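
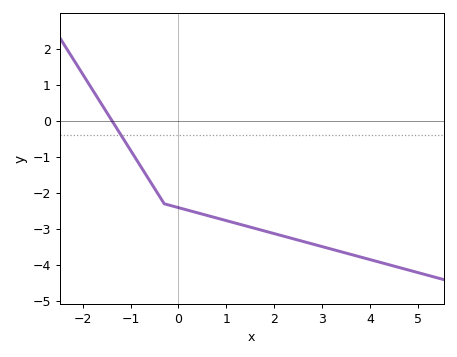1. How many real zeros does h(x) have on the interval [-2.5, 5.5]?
1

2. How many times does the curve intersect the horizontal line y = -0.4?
1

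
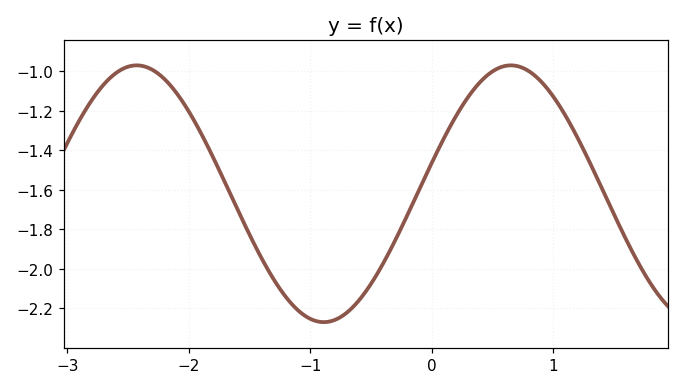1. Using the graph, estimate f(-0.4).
-1.98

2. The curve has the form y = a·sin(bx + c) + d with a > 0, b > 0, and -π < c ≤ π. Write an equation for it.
y = 0.65sin(2x + 0.24) - 1.62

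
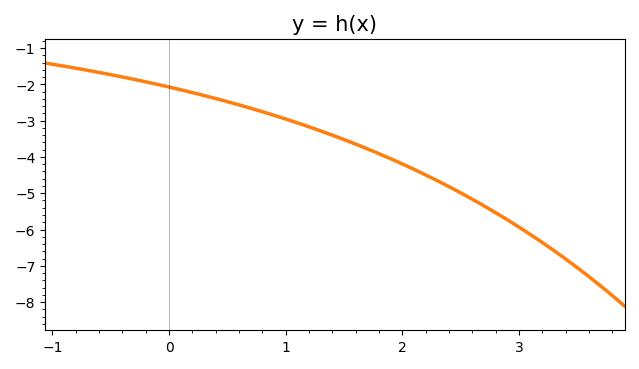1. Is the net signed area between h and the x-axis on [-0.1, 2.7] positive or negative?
negative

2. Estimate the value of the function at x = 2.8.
-5.5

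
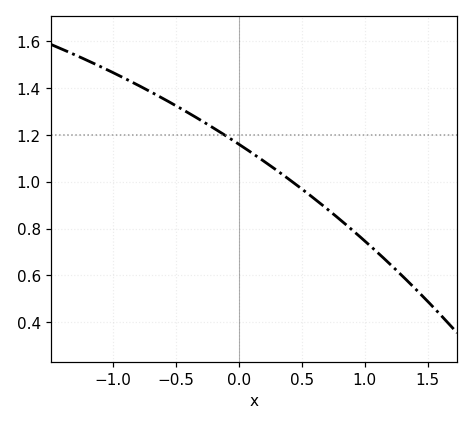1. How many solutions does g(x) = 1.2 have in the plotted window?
1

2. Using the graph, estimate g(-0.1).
1.19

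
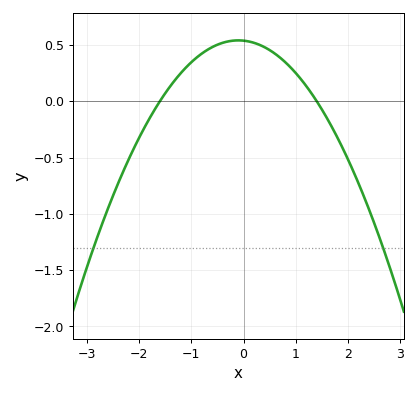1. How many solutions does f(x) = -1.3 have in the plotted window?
2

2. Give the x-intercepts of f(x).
-1.6, 1.4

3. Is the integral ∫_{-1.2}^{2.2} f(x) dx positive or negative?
positive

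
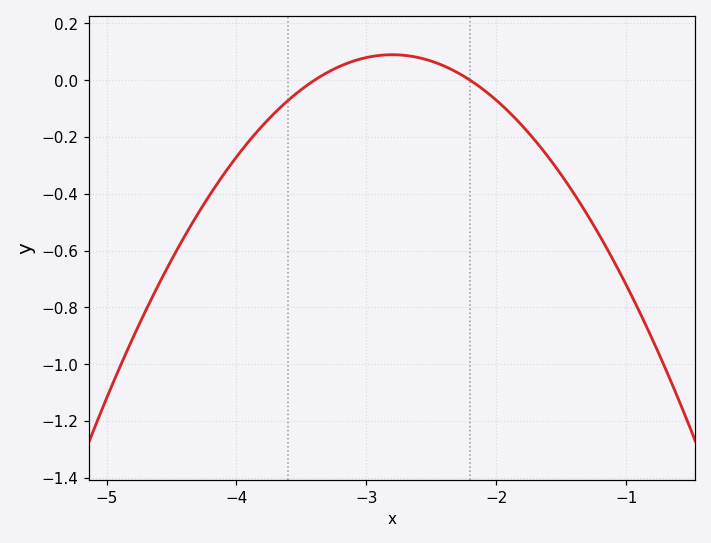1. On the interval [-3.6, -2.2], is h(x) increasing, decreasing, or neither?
neither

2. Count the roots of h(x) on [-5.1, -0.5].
2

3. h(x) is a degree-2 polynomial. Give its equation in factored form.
y = -0.25(x + 3.4)(x + 2.2)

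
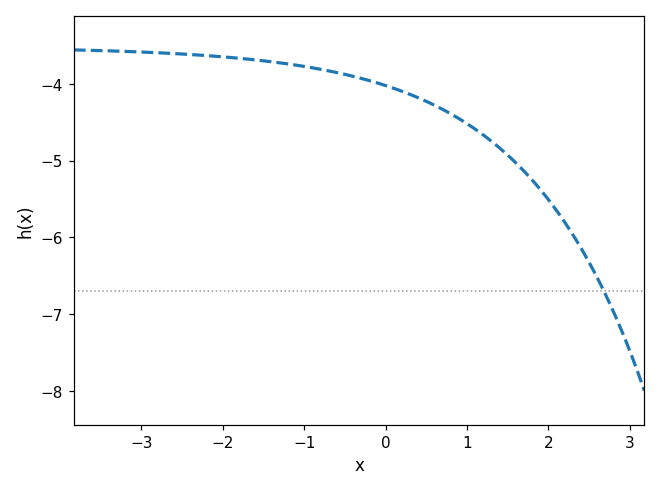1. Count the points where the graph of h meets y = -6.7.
1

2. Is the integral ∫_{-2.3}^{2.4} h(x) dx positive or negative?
negative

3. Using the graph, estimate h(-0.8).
-3.8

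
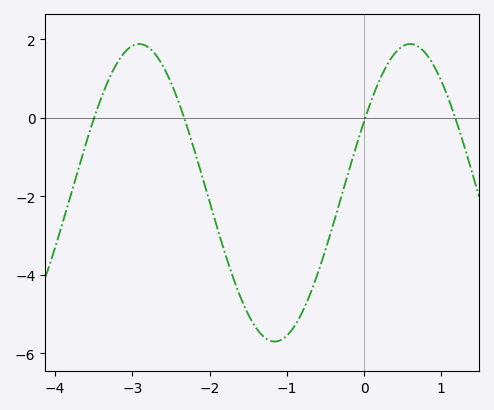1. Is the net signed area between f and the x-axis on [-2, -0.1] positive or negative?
negative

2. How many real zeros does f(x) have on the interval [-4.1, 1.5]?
4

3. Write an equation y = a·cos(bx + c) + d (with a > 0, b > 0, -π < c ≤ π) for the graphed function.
y = 3.79cos(1.8x - 1.1) - 1.91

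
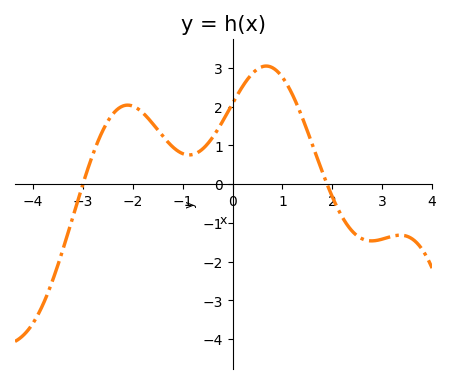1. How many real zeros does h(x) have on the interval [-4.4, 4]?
2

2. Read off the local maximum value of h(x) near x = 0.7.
3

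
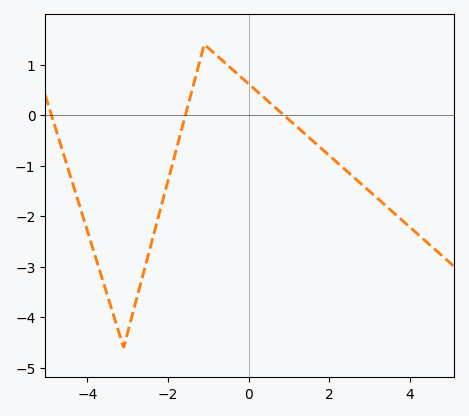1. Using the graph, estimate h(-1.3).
0.8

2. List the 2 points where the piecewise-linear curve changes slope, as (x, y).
(-3.1, -4.6); (-1.1, 1.4)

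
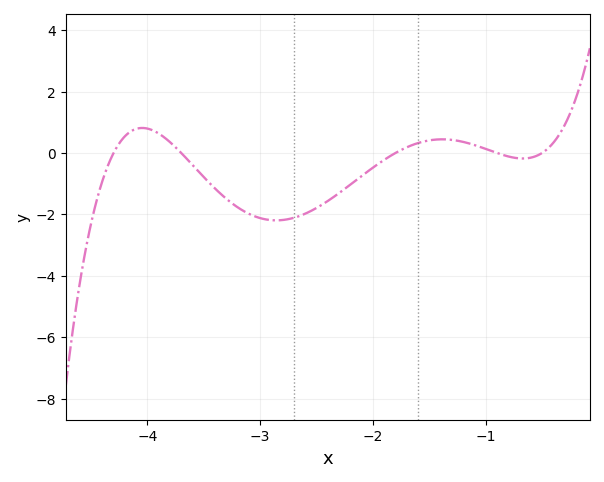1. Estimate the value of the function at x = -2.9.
-2.19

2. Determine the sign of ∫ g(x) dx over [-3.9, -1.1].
negative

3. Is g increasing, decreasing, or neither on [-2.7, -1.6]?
increasing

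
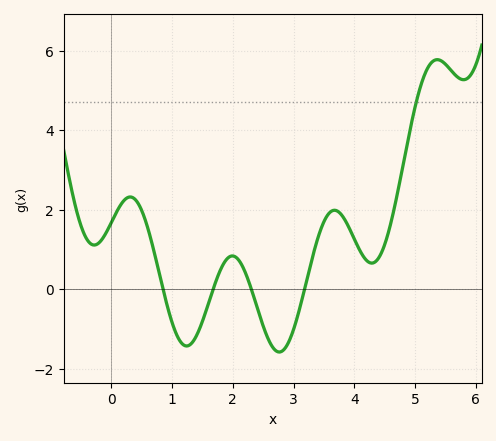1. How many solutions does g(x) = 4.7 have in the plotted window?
1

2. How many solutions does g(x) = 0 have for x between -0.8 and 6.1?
4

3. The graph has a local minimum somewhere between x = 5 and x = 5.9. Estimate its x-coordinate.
5.8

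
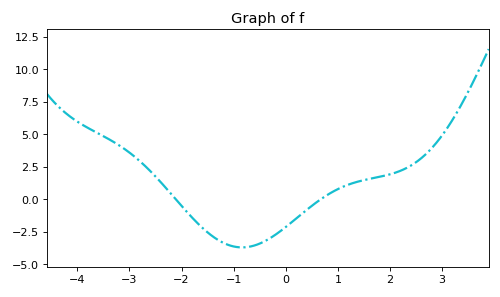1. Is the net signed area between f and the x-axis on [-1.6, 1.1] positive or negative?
negative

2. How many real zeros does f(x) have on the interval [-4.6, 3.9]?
2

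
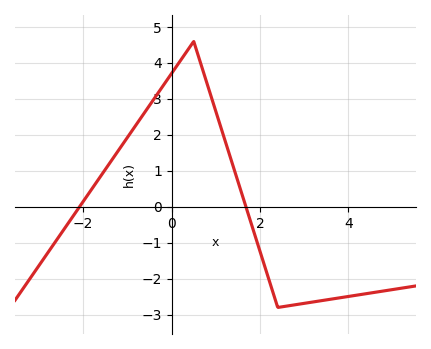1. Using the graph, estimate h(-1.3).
1.39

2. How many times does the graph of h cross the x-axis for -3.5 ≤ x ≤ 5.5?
2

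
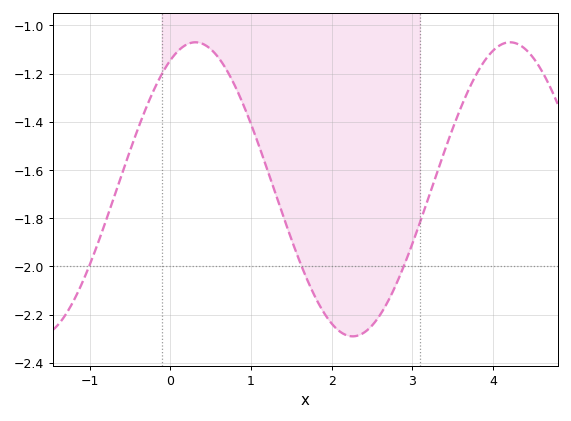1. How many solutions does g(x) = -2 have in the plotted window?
3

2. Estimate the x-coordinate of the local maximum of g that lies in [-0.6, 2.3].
0.3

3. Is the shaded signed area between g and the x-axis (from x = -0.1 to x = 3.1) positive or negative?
negative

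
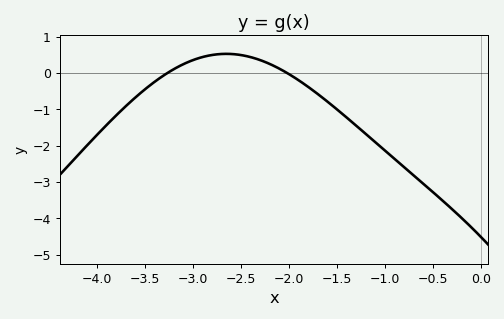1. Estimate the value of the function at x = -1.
-2.1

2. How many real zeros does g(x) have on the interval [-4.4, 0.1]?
2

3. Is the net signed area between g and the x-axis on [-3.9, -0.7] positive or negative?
negative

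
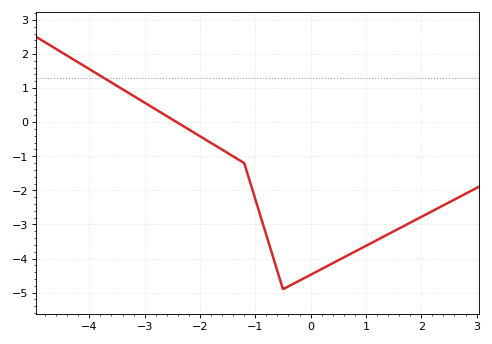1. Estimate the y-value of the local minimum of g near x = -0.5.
-4.9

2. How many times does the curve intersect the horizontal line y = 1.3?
1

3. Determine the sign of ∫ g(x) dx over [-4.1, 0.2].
negative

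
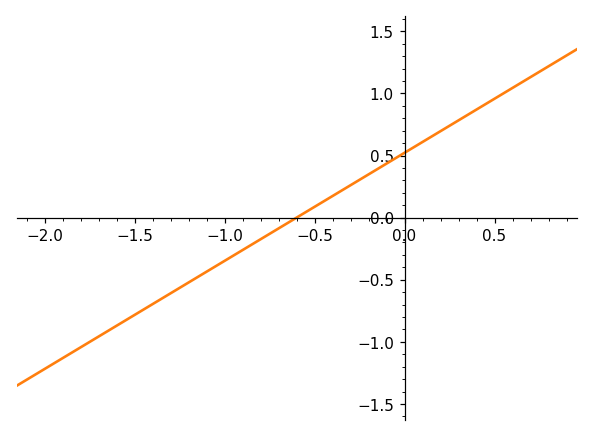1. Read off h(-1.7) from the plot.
-0.95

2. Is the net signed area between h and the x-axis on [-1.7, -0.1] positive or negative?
negative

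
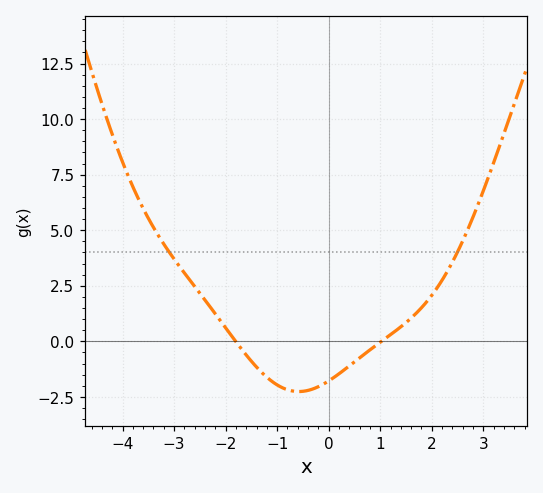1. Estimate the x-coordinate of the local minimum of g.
-0.579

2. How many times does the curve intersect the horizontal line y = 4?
2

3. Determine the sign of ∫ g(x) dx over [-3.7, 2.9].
positive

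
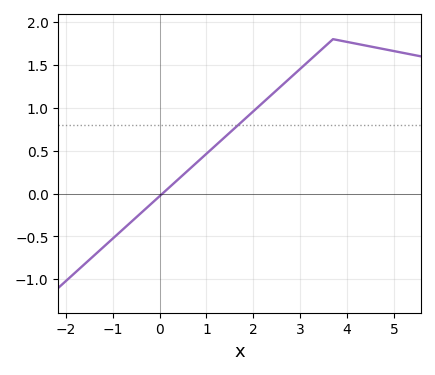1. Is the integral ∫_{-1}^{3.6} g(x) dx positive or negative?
positive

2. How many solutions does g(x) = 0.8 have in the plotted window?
1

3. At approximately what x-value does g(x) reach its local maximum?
3.7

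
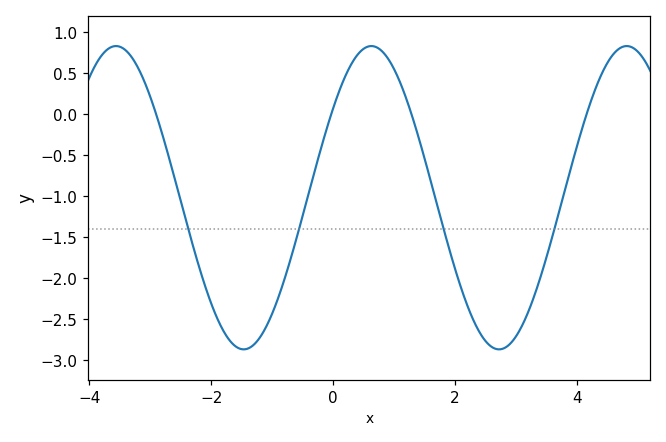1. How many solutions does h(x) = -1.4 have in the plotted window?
4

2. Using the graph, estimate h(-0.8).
-2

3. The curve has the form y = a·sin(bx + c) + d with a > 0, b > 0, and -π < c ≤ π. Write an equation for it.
y = 1.85sin(1.5x + 0.63) - 1.02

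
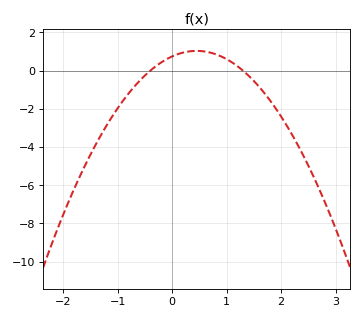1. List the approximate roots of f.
-0.4, 1.3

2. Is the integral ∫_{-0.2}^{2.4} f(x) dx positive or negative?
negative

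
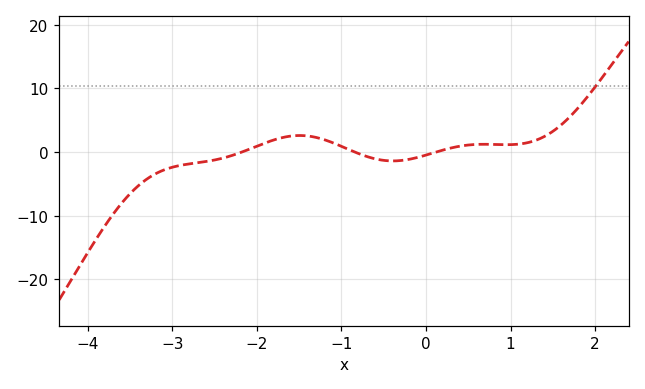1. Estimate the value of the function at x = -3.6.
-8.06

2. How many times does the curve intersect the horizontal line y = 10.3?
1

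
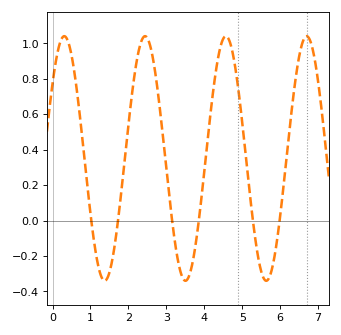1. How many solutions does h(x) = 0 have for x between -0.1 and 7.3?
6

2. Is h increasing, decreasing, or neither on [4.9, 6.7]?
neither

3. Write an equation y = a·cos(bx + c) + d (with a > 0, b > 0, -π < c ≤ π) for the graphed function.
y = 0.69cos(3x - 0.91) + 0.35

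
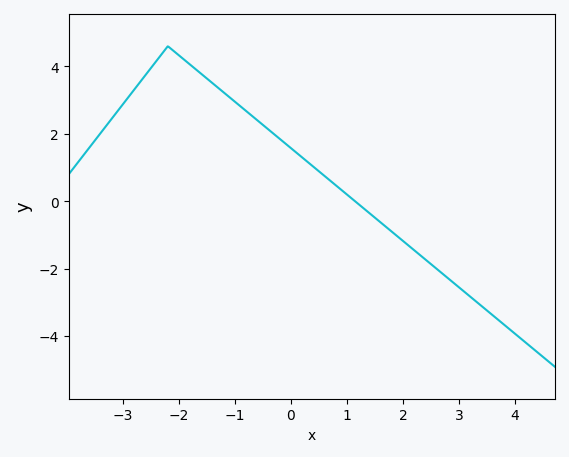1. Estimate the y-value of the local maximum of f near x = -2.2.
4.6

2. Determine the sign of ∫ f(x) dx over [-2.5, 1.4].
positive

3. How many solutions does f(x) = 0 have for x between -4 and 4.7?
1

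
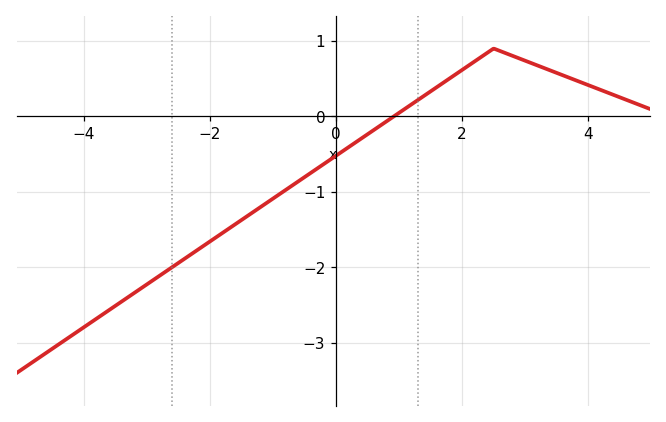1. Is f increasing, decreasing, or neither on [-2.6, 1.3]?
increasing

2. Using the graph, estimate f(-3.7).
-2.62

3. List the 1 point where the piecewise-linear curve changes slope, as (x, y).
(2.5, 0.9)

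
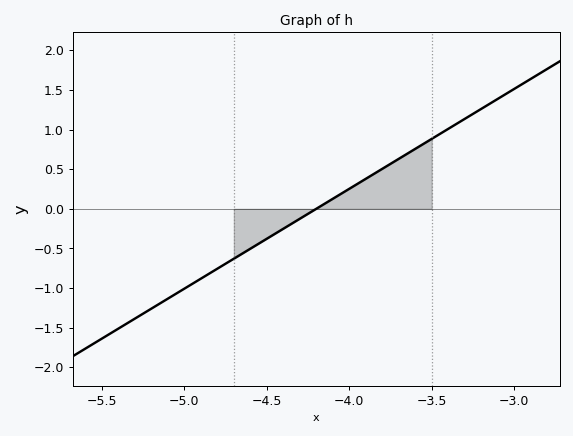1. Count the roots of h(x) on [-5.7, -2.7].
1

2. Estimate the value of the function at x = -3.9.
0.4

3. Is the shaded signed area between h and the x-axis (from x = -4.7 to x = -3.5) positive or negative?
positive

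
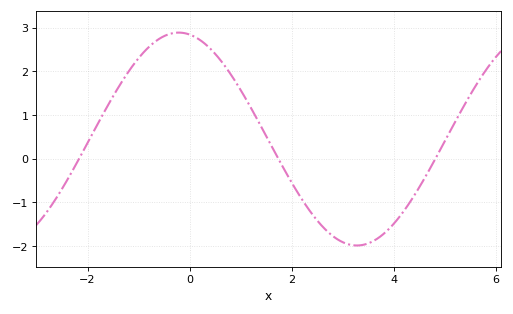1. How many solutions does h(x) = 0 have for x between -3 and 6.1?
3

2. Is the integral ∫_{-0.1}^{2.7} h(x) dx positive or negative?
positive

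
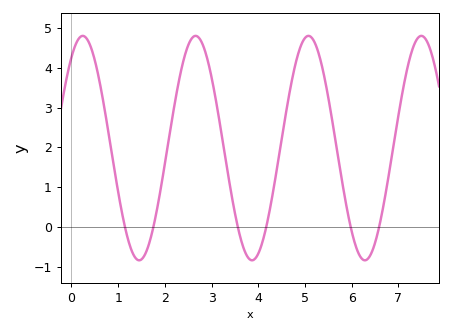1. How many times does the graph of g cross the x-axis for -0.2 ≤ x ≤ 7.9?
6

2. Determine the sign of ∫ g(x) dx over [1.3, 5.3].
positive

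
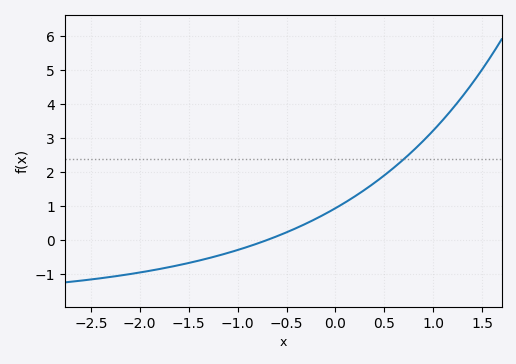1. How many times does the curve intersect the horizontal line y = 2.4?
1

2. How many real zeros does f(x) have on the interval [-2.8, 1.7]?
1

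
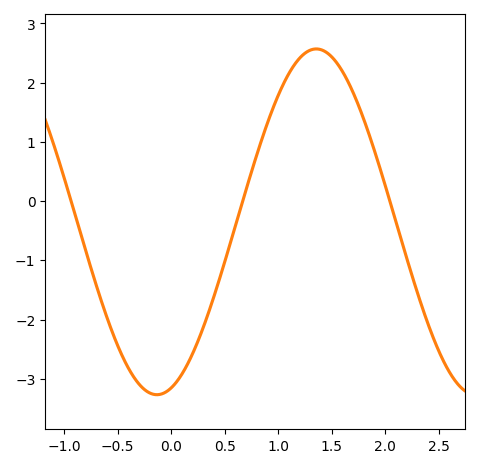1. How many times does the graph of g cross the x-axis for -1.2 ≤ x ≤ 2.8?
3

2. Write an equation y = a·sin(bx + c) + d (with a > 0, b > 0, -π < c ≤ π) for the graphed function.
y = 2.92sin(2.1x - 1.3) - 0.35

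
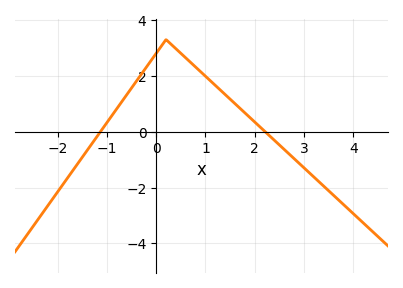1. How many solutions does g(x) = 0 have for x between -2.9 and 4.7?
2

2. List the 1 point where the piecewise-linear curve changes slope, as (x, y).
(0.2, 3.3)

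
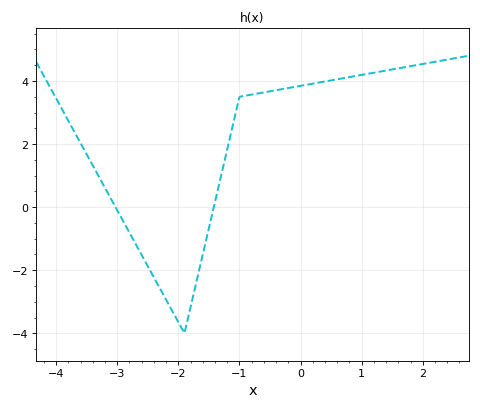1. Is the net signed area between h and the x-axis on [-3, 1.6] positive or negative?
positive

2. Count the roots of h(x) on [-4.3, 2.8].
2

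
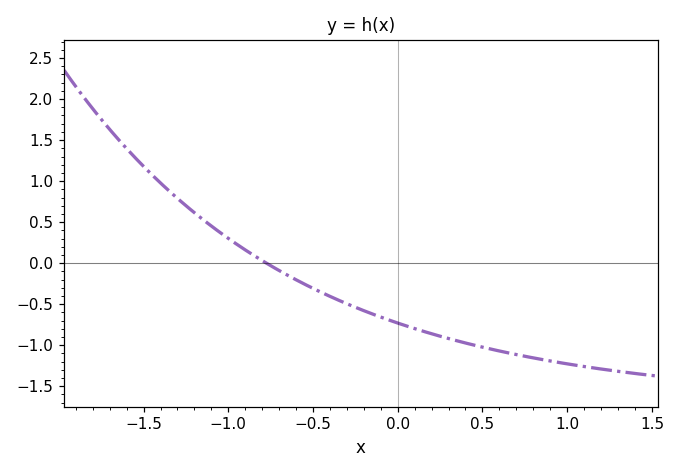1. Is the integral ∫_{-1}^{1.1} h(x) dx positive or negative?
negative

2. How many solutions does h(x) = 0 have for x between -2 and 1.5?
1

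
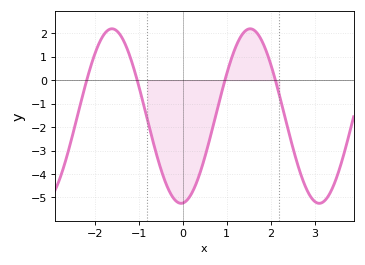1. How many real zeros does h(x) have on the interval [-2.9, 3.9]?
4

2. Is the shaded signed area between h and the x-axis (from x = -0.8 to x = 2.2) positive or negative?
negative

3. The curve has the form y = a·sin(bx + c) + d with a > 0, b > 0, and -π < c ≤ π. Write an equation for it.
y = 3.72sin(2x - 1.5) - 1.53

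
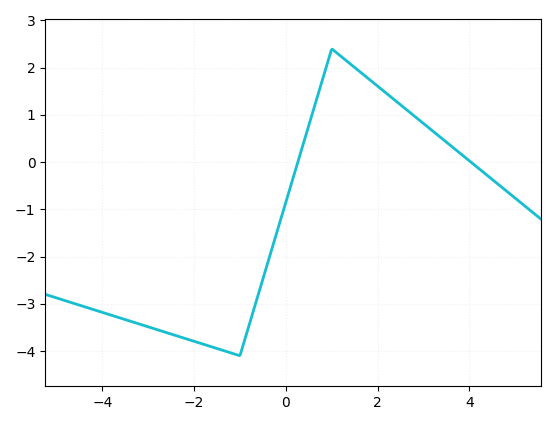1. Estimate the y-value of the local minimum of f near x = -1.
-4.1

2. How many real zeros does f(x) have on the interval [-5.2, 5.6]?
2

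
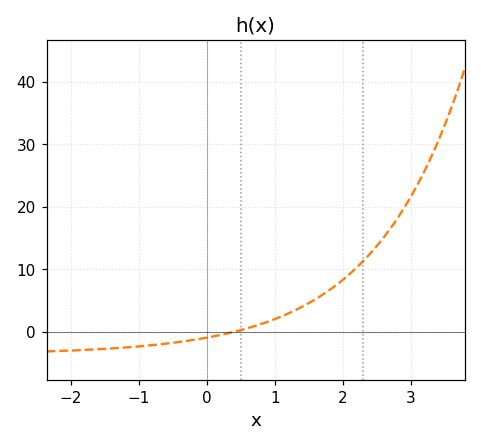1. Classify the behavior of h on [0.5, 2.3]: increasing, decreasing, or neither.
increasing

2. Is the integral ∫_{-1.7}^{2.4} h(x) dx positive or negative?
positive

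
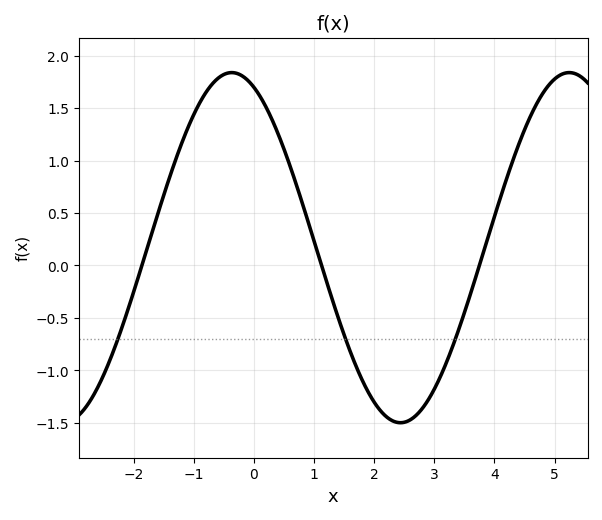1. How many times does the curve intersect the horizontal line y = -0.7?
3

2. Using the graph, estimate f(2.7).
-1.45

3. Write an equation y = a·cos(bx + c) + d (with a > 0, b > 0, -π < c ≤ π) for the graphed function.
y = 1.67cos(1.1x + 0.41) + 0.17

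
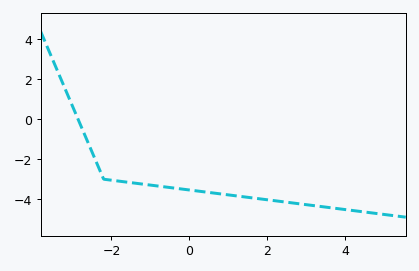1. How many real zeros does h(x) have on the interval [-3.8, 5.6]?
1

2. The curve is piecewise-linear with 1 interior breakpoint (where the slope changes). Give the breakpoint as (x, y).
(-2.2, -3)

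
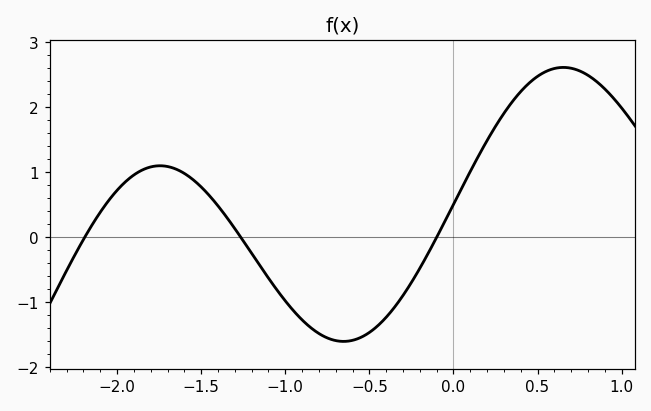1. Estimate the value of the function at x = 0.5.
2.47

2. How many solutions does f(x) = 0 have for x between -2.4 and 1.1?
3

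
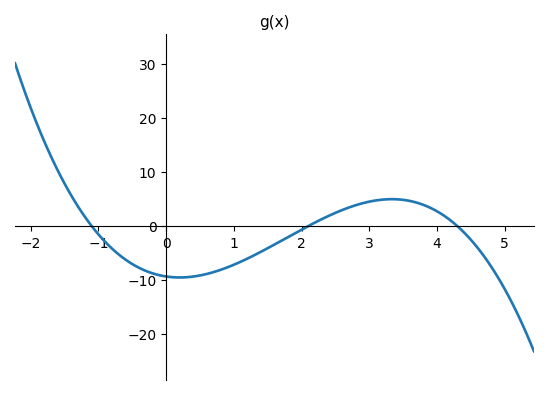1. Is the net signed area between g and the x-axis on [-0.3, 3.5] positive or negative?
negative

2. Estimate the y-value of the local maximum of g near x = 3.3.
5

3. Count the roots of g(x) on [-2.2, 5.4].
3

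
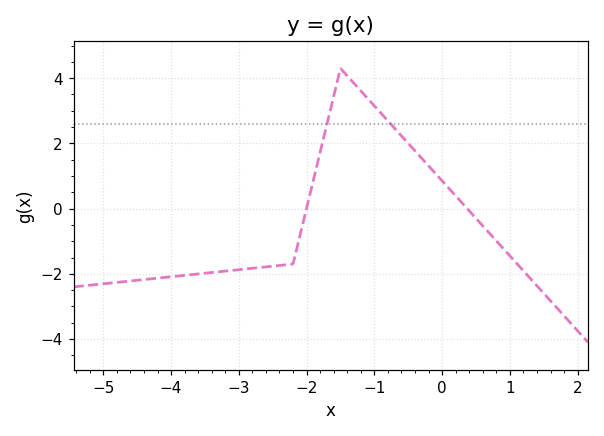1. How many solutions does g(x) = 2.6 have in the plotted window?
2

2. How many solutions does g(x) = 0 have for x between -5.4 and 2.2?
2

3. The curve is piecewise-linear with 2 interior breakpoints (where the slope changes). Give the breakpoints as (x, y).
(-2.2, -1.7); (-1.5, 4.3)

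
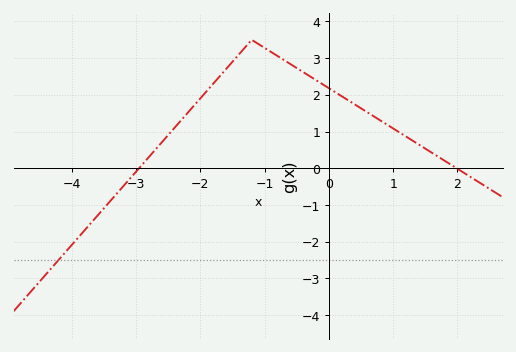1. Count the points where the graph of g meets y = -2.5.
1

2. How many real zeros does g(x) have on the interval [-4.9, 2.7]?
2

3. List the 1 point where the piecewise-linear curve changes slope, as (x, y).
(-1.2, 3.5)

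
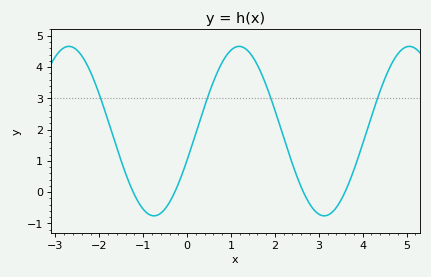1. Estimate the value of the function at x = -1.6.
1.41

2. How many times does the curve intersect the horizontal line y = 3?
4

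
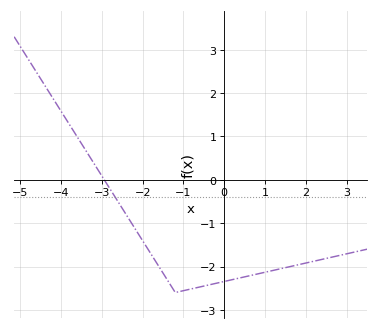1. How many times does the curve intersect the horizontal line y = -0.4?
1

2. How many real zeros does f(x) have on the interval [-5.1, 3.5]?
1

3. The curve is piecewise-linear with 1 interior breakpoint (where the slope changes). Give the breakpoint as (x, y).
(-1.2, -2.6)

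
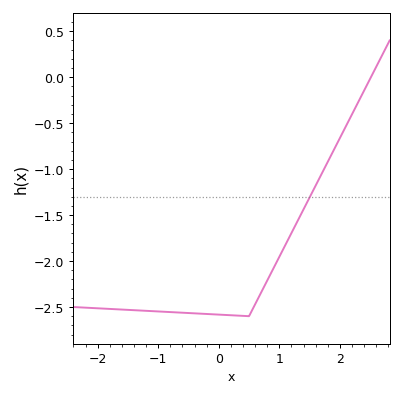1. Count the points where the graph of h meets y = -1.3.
1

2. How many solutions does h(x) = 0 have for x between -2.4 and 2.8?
1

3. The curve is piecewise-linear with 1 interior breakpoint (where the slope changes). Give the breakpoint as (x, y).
(0.5, -2.6)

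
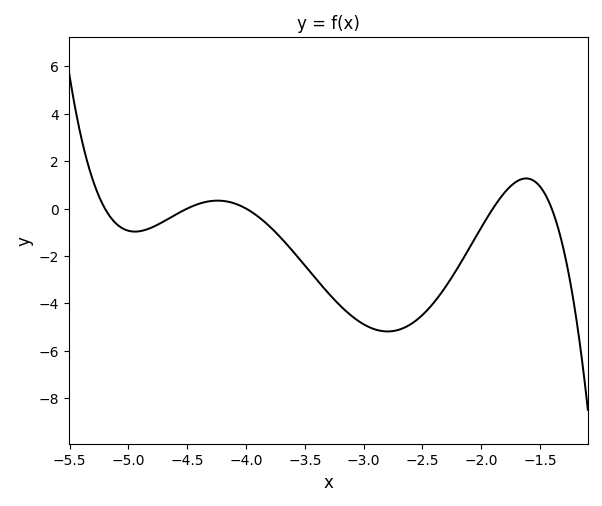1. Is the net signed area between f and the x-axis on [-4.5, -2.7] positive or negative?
negative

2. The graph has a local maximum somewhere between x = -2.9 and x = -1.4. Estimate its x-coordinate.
-1.62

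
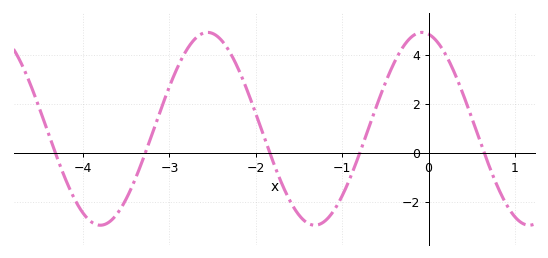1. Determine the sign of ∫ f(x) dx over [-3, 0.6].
positive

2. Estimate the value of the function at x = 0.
4.83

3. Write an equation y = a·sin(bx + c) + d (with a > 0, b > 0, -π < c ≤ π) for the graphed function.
y = 3.92sin(2.53x + 1.76) + 0.98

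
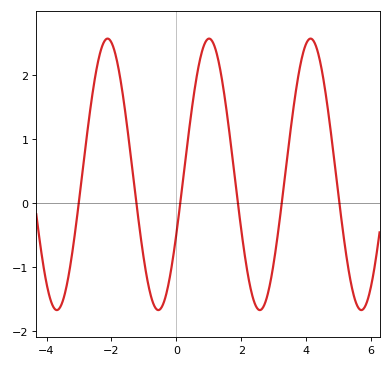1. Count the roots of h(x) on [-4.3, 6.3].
6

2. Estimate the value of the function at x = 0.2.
0.3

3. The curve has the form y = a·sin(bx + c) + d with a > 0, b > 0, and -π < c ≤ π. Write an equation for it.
y = 2.12sin(2x - 0.45) + 0.45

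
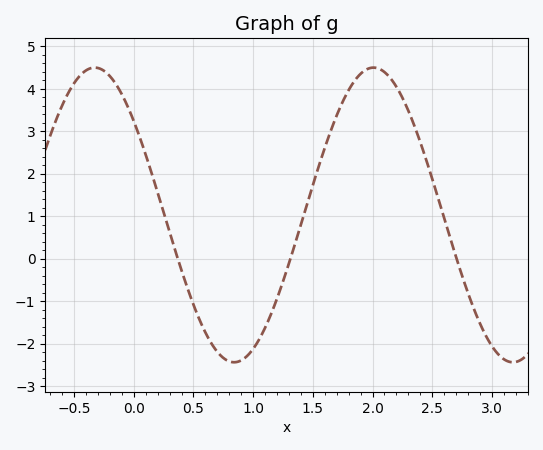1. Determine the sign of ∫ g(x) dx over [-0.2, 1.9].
positive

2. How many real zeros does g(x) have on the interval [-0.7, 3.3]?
3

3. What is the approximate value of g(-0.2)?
4.3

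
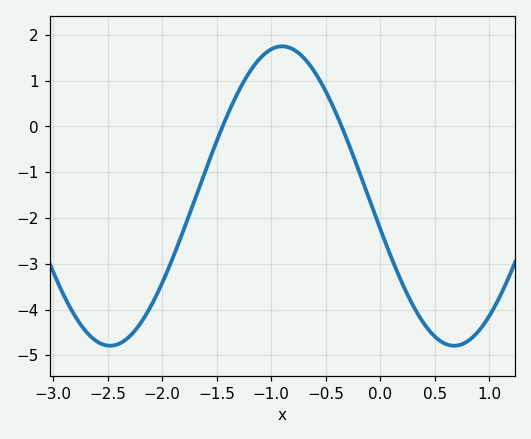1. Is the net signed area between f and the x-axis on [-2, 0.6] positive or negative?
negative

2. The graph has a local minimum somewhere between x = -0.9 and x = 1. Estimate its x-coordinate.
0.679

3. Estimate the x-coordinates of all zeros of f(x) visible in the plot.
-1.45, -0.354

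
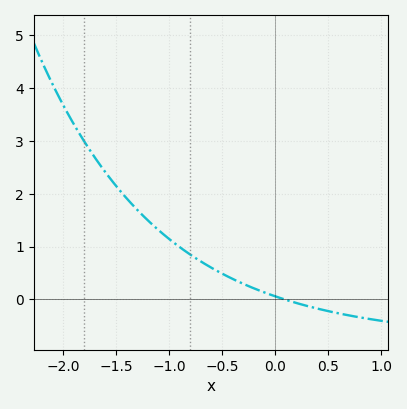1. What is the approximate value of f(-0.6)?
0.599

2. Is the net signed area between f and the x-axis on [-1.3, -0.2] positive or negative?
positive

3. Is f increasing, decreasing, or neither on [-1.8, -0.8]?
decreasing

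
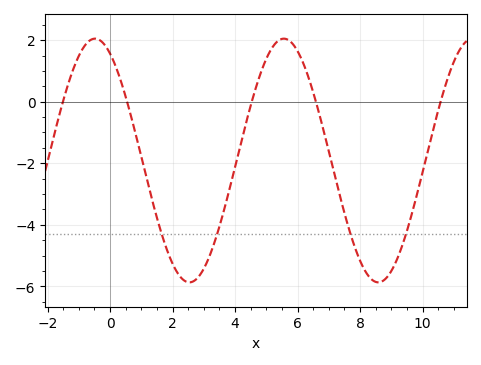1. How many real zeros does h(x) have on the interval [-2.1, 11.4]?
5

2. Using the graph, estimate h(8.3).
-5.8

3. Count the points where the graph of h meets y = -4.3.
4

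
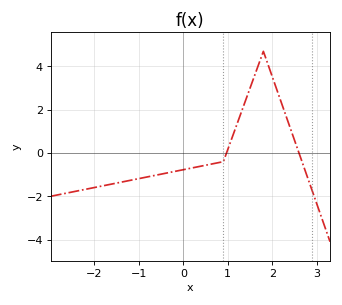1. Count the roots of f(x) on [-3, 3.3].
2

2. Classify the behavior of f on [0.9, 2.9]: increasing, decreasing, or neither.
neither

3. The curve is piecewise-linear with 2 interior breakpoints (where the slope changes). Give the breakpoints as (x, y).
(0.9, -0.4); (1.8, 4.7)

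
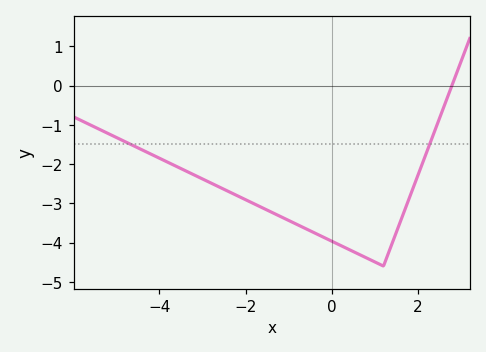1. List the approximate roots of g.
2.8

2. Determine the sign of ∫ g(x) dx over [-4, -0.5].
negative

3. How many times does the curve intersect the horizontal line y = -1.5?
2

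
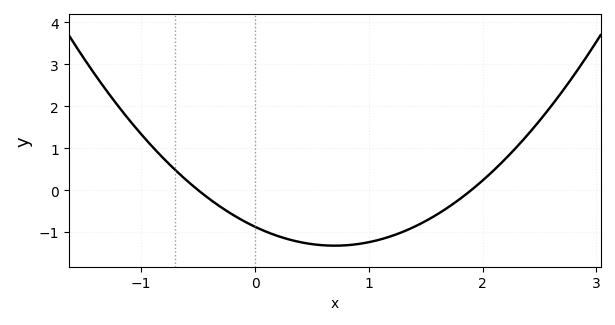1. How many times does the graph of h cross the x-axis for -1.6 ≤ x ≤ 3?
2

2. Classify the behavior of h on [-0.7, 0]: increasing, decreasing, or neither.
decreasing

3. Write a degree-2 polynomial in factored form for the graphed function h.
y = 0.92(x + 0.5)(x - 1.9)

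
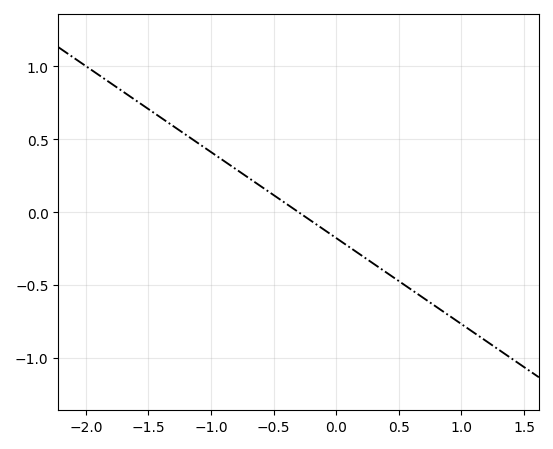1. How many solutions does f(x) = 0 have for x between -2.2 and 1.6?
1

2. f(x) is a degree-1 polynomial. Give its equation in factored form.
y = -0.59(x + 0.3)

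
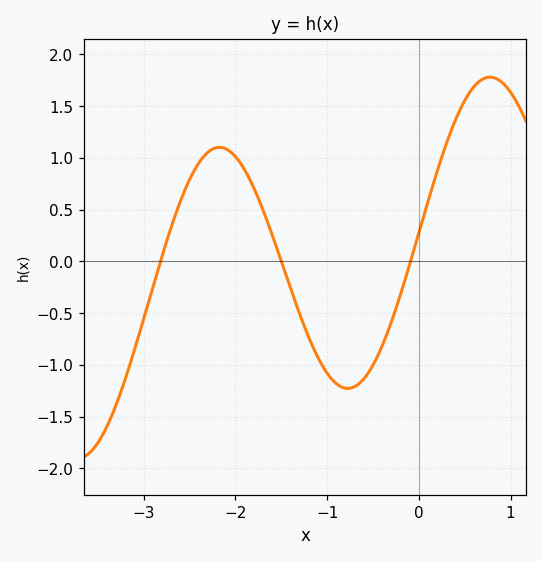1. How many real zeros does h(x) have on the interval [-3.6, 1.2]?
3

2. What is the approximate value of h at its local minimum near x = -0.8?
-1.25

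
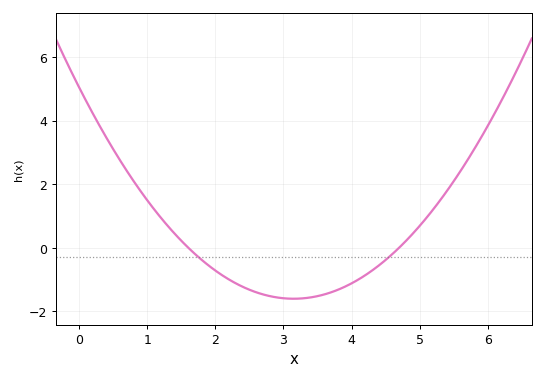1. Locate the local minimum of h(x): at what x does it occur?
3.2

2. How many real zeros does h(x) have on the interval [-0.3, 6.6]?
2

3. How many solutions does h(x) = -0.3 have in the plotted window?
2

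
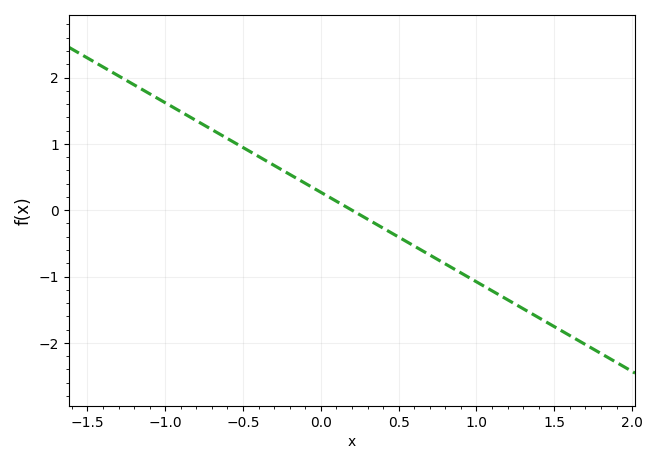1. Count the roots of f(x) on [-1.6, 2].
1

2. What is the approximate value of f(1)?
-1.08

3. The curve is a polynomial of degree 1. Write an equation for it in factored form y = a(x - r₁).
y = -1.35(x - 0.2)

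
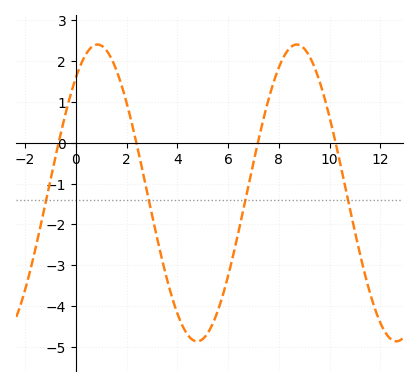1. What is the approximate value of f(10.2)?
0.096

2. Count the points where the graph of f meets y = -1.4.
4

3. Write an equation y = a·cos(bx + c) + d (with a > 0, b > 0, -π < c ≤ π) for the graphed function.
y = 3.63cos(0.8x - 0.68) - 1.23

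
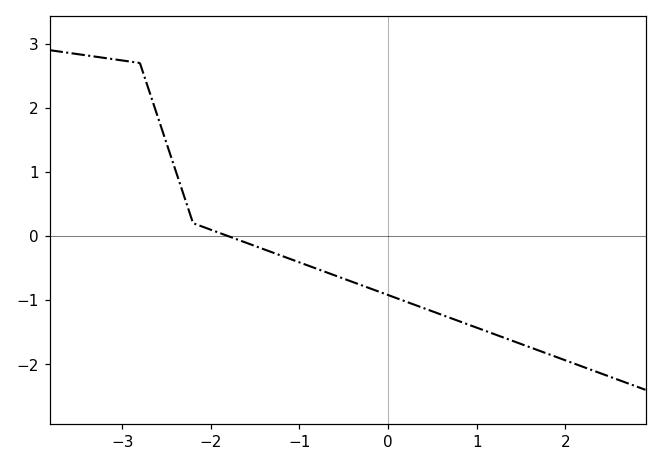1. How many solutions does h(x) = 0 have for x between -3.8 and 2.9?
1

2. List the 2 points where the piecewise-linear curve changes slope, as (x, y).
(-2.8, 2.7); (-2.2, 0.2)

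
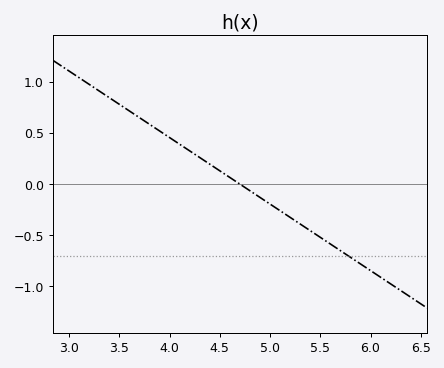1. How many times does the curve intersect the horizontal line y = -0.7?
1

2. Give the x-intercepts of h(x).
4.7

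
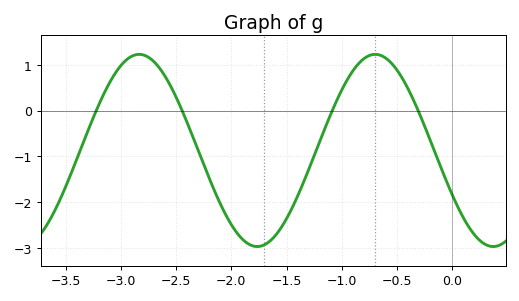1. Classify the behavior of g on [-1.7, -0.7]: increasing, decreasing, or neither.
increasing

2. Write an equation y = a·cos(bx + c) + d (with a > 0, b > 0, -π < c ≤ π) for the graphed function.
y = 2.1cos(2.9x + 2) - 0.87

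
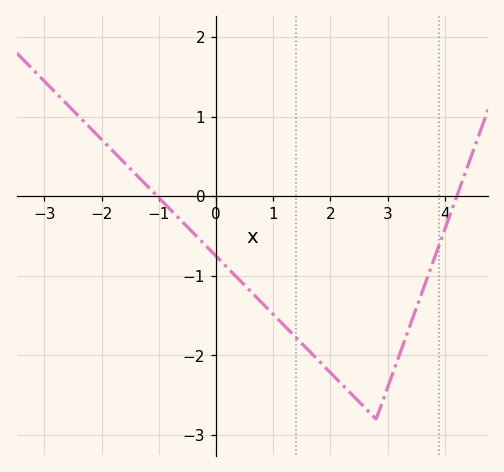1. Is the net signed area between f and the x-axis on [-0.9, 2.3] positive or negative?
negative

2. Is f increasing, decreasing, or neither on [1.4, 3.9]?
neither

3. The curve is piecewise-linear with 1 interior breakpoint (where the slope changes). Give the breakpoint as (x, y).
(2.8, -2.8)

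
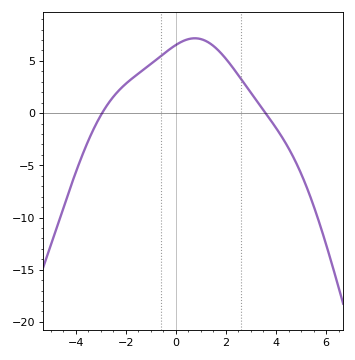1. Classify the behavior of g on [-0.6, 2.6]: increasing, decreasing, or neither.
neither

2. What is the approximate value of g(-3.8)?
-4.42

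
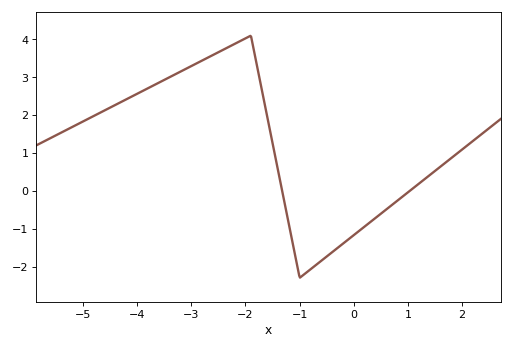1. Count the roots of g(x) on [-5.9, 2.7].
2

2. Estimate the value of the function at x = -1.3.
-0.167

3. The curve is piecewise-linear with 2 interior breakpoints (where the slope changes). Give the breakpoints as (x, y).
(-1.9, 4.1); (-1, -2.3)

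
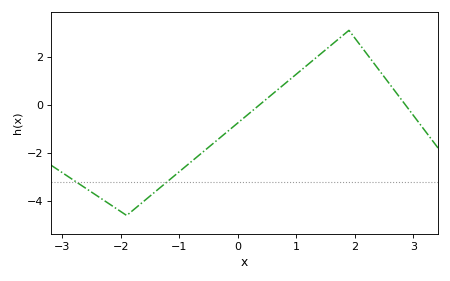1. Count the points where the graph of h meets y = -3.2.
2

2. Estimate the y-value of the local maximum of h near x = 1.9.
3.1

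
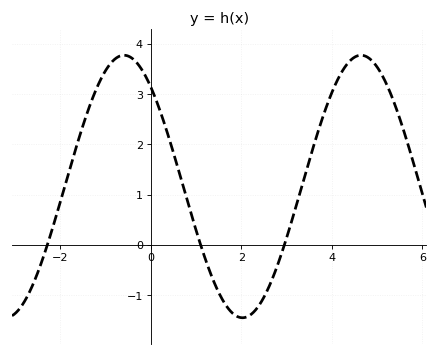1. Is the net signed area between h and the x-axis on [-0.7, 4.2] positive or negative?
positive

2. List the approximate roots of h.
-2.29, 1.1, 2.95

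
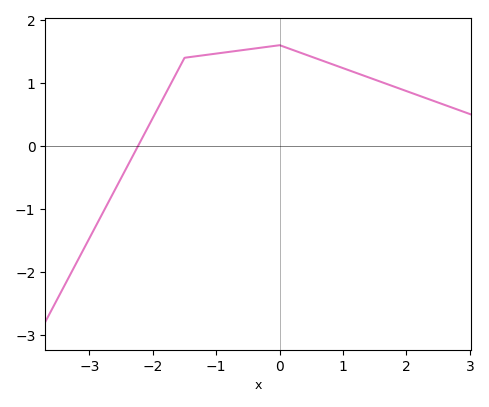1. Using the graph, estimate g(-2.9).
-1.28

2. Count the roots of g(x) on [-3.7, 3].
1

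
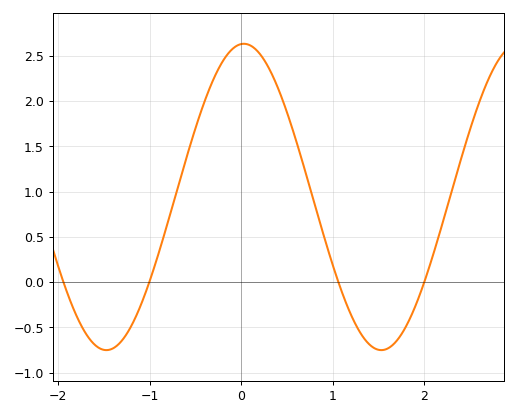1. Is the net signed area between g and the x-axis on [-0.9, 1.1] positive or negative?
positive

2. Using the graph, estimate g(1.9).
-0.273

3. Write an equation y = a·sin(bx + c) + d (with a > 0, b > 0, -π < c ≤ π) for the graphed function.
y = 1.69sin(2.09x + 1.51) + 0.94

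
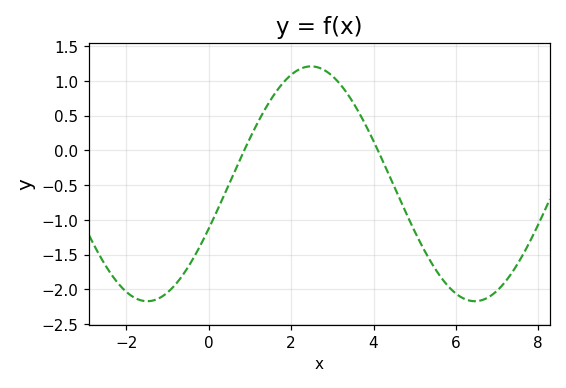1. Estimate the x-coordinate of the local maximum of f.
2.48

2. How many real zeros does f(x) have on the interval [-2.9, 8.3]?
2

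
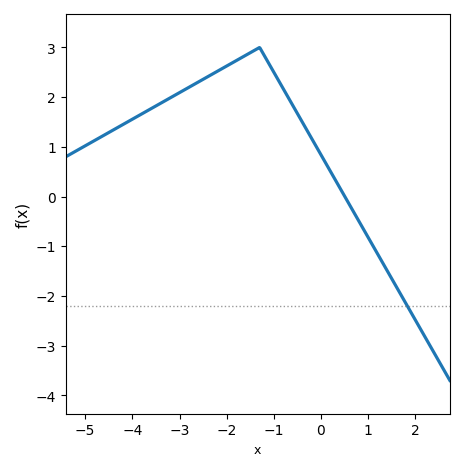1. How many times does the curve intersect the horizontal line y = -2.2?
1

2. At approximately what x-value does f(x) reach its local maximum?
-1.4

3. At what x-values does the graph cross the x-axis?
0.6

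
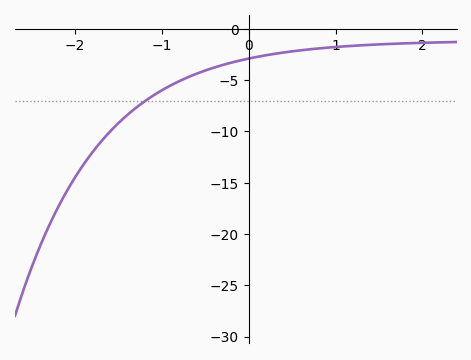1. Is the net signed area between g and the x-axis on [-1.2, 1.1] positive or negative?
negative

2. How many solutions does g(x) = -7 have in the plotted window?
1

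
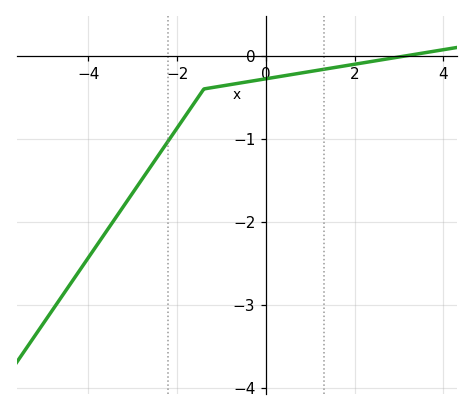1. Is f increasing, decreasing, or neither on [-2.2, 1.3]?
increasing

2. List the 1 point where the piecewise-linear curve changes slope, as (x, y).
(-1.4, -0.4)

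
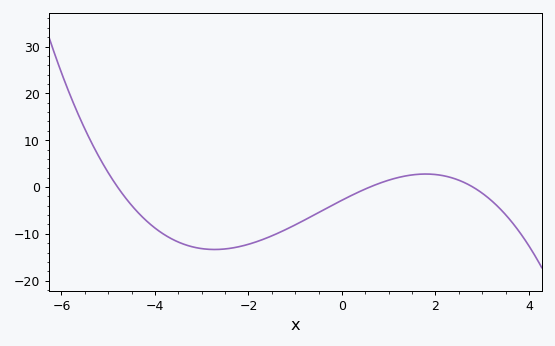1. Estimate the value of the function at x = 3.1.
-2.07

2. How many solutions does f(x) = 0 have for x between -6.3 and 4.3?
3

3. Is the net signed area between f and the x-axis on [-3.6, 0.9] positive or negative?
negative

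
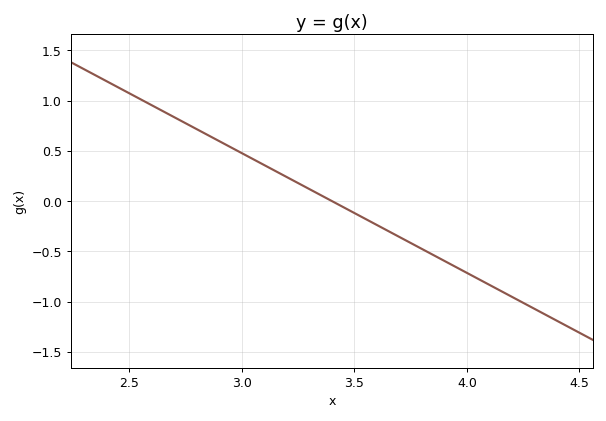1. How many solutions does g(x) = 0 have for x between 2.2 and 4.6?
1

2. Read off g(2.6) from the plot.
0.95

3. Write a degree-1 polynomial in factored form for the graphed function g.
y = -1.19(x - 3.4)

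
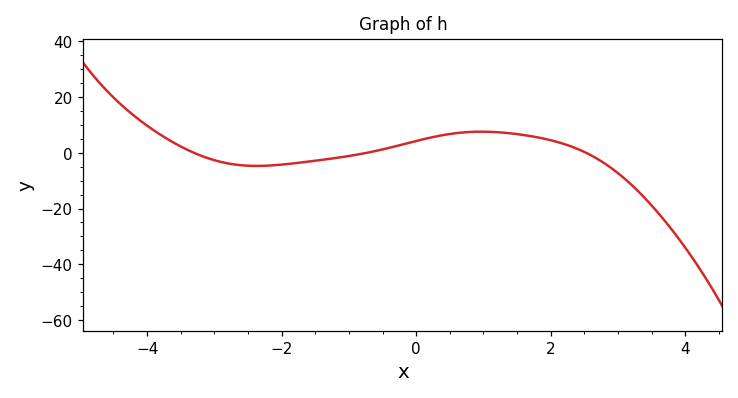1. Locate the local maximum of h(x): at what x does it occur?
1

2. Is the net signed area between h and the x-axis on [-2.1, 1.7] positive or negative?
positive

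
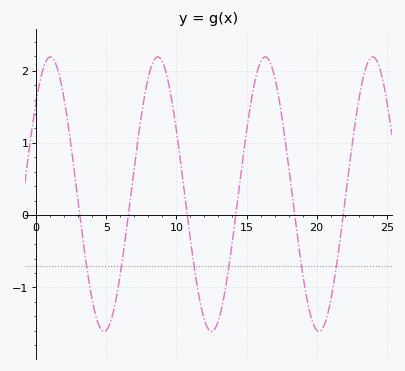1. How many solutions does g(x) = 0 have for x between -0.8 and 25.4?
6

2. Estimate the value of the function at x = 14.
-0.354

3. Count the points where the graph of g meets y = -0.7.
6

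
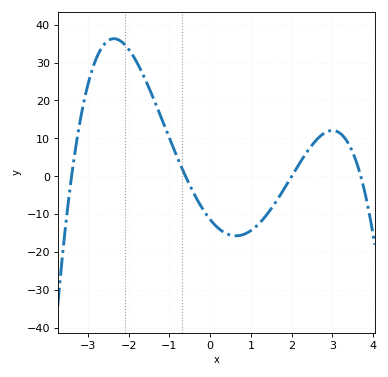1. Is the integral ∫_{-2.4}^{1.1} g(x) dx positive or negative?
positive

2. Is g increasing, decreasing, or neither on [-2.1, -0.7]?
decreasing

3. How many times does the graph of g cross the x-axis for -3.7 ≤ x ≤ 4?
4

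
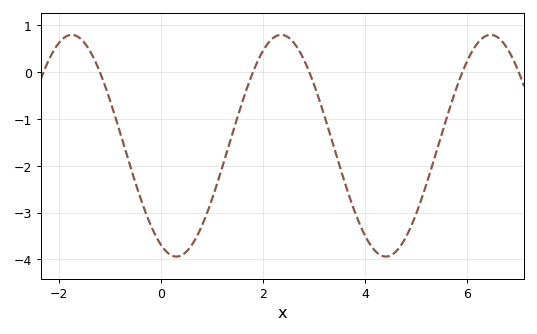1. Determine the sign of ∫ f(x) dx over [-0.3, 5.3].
negative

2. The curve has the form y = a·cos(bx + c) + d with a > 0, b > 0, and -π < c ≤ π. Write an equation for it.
y = 2.37cos(1.5x + 2.7) - 1.57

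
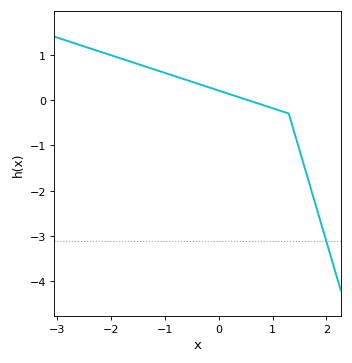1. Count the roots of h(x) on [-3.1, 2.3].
1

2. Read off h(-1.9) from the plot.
0.946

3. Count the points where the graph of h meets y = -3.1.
1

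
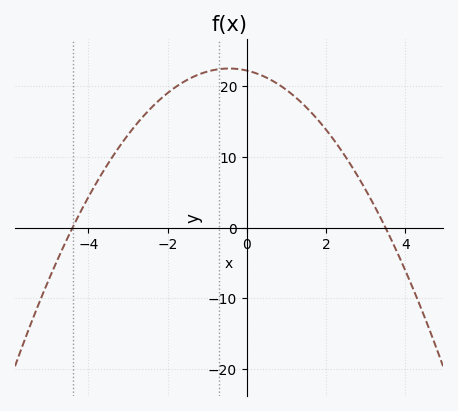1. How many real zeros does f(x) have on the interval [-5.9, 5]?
2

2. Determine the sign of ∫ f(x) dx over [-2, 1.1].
positive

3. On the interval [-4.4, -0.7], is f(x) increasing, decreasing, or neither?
increasing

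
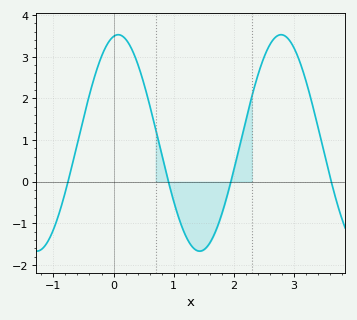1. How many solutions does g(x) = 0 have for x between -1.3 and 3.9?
4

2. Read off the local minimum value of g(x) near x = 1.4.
-1.7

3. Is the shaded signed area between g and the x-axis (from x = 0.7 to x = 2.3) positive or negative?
negative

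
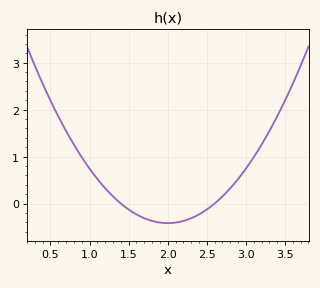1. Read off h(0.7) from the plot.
1.5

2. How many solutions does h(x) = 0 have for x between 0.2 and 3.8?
2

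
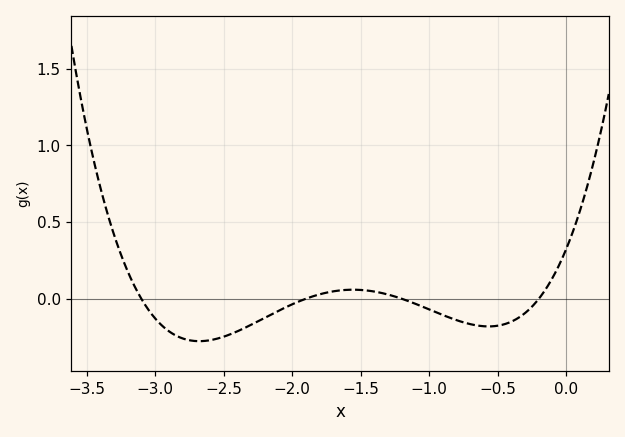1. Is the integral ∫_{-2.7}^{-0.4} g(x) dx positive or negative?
negative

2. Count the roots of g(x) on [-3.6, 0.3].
4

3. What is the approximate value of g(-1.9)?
0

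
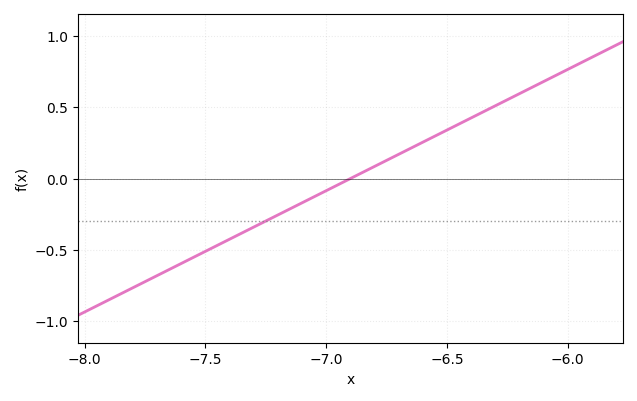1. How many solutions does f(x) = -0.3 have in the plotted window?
1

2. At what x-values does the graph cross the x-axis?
-6.9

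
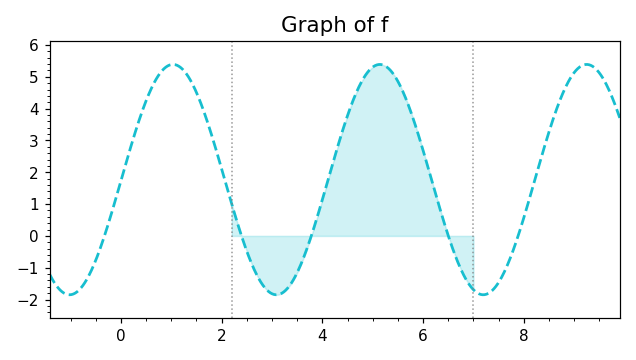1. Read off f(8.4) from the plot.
2.8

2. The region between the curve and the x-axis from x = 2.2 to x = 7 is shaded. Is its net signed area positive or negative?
positive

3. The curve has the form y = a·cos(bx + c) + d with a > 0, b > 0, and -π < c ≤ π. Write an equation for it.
y = 3.62cos(1.5x - 1.6) + 1.77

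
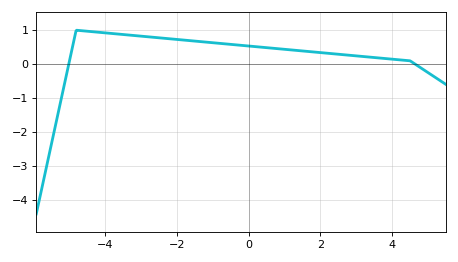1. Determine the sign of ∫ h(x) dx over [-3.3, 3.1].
positive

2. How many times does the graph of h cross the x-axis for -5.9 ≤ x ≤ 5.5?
2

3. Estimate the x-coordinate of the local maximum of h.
-4.8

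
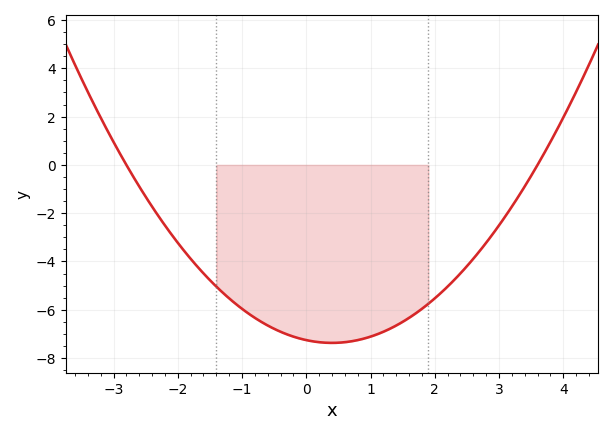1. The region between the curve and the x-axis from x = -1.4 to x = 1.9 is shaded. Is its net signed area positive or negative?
negative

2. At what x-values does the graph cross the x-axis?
-2.8, 3.6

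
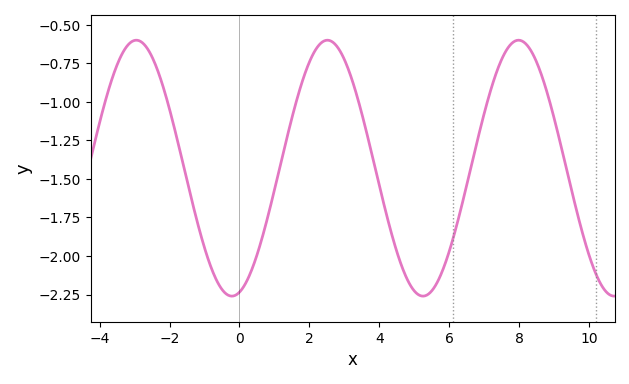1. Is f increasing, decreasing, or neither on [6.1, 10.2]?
neither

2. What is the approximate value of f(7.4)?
-0.78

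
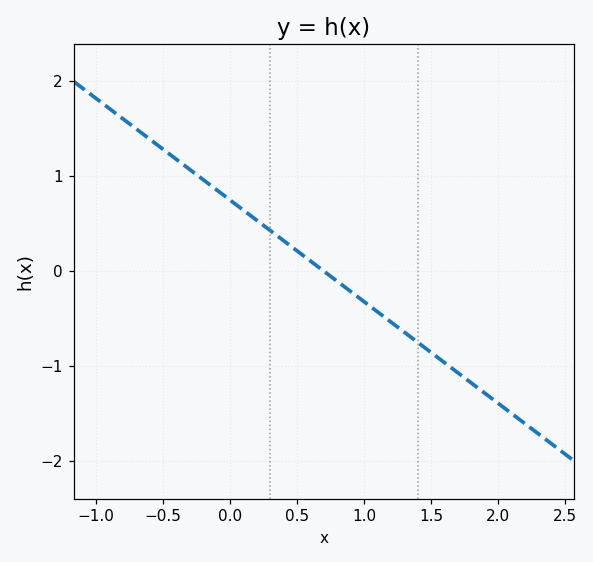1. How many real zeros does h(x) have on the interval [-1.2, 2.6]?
1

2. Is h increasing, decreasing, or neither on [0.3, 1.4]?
decreasing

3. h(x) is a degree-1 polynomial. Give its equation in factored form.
y = -1.07(x - 0.7)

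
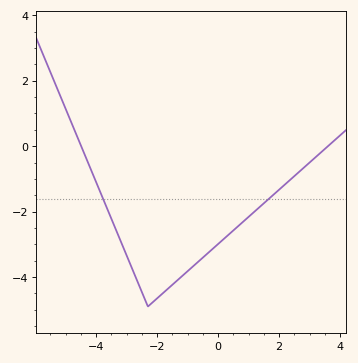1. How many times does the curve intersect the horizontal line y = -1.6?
2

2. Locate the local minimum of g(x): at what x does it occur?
-2.4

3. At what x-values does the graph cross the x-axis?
-4.4, 3.6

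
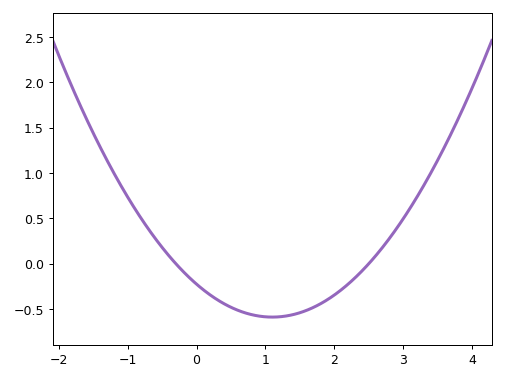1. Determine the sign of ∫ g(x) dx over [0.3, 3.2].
negative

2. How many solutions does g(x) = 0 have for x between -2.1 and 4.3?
2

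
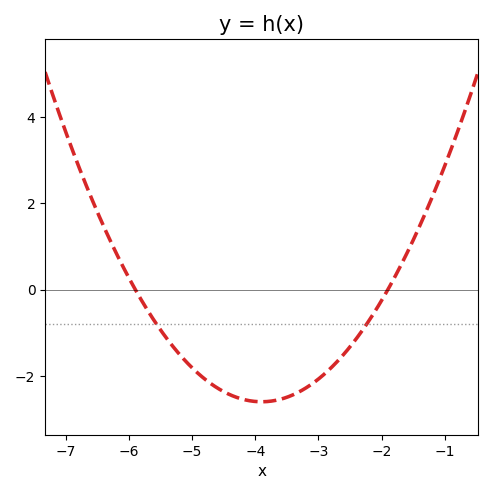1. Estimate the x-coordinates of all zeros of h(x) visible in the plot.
-5.9, -1.9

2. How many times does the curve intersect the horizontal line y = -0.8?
2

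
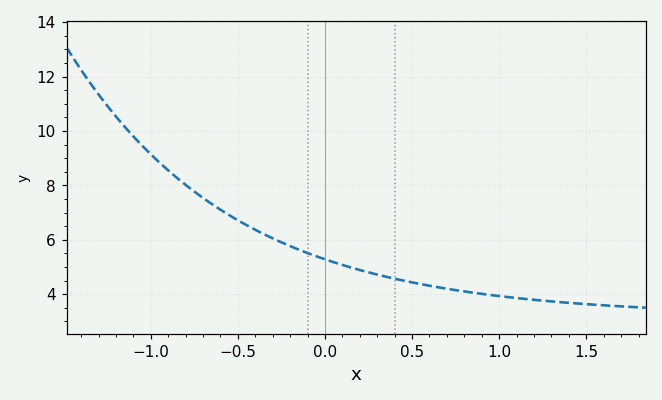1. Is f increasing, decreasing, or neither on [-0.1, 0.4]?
decreasing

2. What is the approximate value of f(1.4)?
3.68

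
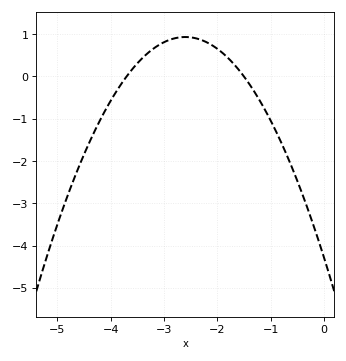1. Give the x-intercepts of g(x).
-3.7, -1.5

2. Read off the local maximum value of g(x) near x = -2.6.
0.932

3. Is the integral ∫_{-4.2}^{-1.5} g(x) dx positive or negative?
positive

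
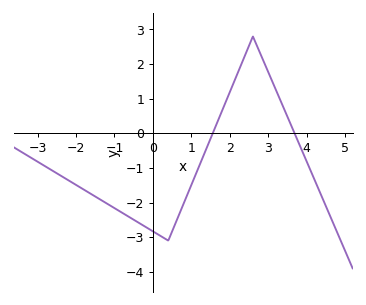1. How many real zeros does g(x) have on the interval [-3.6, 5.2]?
2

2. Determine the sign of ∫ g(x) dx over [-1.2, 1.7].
negative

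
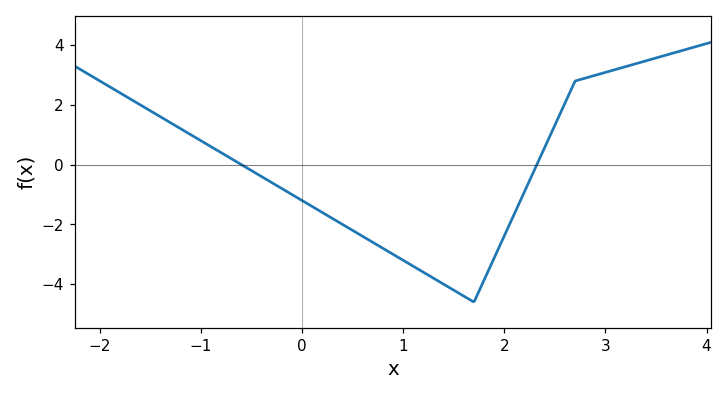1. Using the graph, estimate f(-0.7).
0.201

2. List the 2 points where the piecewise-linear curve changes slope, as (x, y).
(1.7, -4.6); (2.7, 2.8)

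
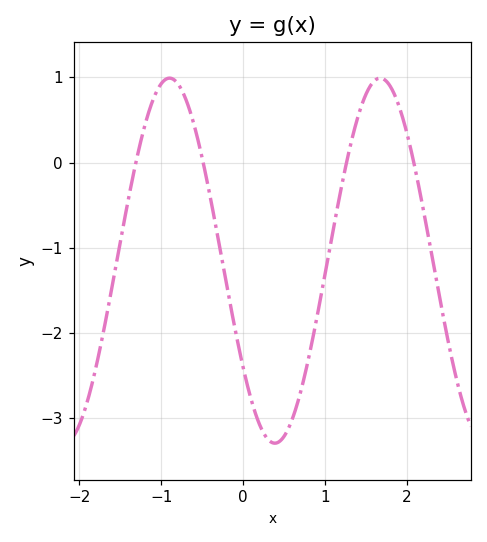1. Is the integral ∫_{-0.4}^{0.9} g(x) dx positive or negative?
negative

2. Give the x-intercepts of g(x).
-1.3, -0.5, 1.3, 2.1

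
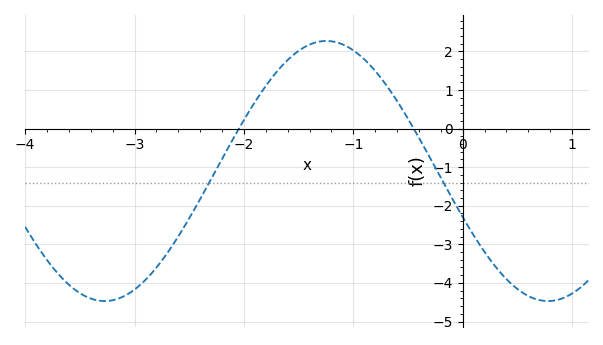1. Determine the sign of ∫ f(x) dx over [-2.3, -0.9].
positive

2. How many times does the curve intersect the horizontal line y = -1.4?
2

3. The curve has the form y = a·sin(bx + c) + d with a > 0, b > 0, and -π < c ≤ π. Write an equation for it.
y = 3.37sin(1.55x - 2.78) - 1.1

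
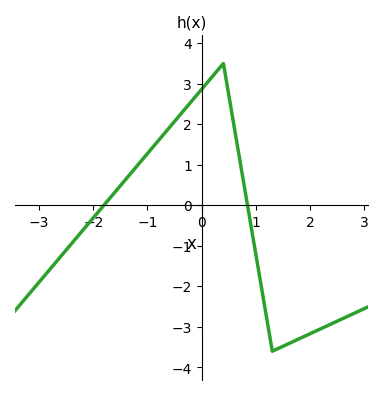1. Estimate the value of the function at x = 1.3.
-3.6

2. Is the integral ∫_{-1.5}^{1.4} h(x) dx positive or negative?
positive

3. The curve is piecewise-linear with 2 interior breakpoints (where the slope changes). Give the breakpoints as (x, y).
(0.4, 3.5); (1.3, -3.6)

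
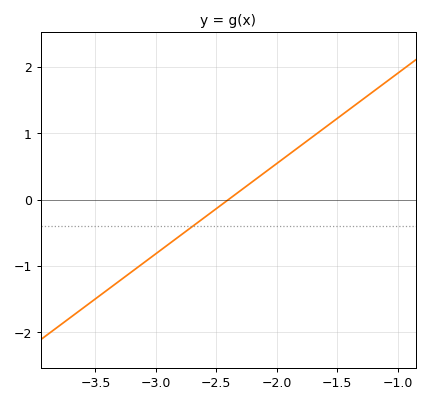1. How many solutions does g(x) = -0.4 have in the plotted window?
1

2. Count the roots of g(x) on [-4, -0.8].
1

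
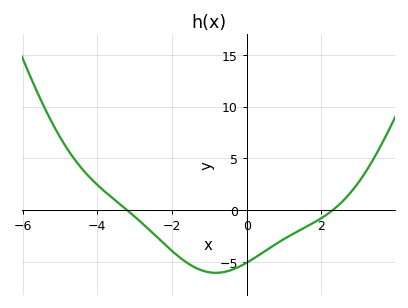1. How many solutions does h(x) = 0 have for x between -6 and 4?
2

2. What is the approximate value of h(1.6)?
-1.5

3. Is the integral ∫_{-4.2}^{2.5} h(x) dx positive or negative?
negative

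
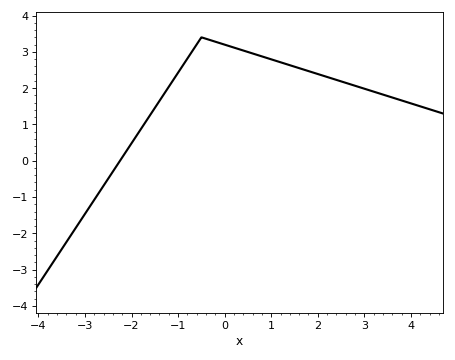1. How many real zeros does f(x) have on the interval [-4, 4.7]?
1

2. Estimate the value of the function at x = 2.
2.39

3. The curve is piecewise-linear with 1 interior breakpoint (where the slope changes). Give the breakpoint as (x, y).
(-0.5, 3.4)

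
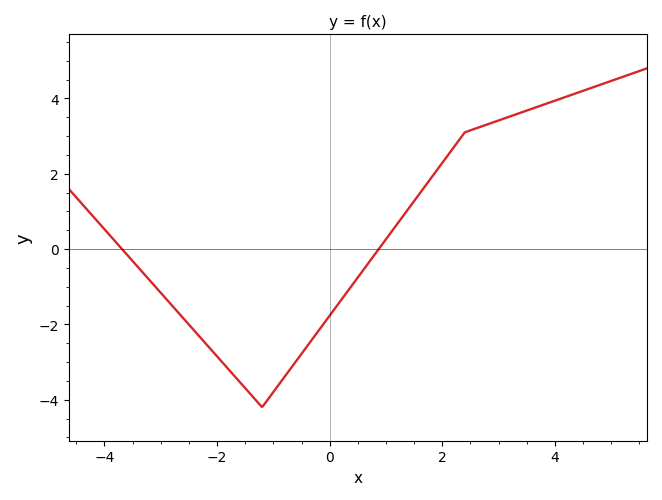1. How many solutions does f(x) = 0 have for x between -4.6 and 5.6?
2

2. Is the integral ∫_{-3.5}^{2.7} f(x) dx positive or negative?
negative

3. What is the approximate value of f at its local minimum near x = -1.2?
-4.2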